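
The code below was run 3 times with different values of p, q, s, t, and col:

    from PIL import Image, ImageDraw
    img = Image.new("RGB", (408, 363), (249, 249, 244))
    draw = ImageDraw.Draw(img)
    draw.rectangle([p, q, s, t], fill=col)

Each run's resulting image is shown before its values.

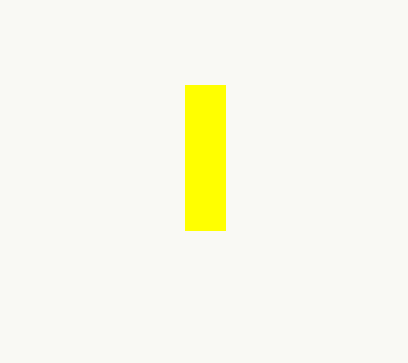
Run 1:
p = 185
q = 85
s = 225
t = 230
col = 'yellow'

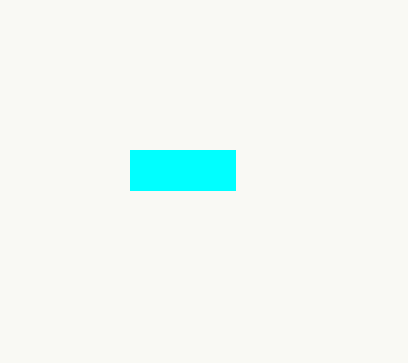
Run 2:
p = 130, q = 150, s = 235, t = 190, col = 'cyan'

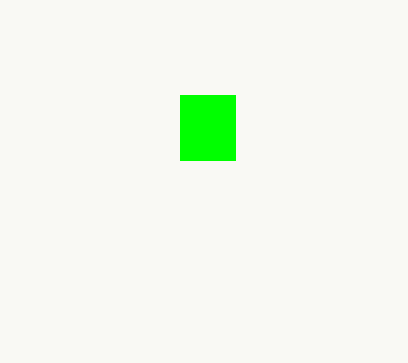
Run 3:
p = 180; q = 95; s = 235; t = 160; col = 'lime'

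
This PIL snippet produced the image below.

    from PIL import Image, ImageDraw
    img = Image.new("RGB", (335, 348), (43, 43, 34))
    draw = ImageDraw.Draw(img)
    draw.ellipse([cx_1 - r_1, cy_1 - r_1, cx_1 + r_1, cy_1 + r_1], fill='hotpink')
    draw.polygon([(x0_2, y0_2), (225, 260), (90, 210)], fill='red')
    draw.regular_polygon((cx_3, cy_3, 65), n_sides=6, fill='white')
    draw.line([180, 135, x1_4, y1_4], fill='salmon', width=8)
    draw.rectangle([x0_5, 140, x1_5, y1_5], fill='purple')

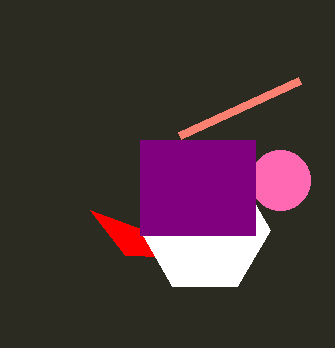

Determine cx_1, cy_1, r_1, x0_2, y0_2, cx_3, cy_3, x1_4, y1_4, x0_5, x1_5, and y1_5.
cx_1 = 280
cy_1 = 180
r_1 = 30
x0_2 = 125
y0_2 = 255
cx_3 = 205
cy_3 = 230
x1_4 = 300
y1_4 = 80
x0_5 = 140
x1_5 = 255
y1_5 = 235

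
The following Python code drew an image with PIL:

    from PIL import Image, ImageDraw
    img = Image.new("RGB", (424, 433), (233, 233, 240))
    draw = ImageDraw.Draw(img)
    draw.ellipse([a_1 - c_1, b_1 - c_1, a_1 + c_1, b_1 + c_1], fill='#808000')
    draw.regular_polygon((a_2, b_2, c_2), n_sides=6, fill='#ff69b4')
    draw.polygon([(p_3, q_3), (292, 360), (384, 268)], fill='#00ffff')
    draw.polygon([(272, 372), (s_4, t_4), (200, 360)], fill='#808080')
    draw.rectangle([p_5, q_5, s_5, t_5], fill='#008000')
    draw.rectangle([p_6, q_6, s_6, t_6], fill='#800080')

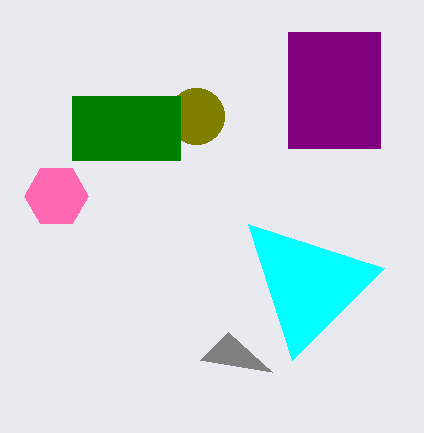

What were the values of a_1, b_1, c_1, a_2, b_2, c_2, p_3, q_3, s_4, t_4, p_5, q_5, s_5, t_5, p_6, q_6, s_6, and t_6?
a_1 = 196
b_1 = 116
c_1 = 28
a_2 = 56
b_2 = 196
c_2 = 32
p_3 = 248
q_3 = 224
s_4 = 228
t_4 = 332
p_5 = 72
q_5 = 96
s_5 = 180
t_5 = 160
p_6 = 288
q_6 = 32
s_6 = 380
t_6 = 148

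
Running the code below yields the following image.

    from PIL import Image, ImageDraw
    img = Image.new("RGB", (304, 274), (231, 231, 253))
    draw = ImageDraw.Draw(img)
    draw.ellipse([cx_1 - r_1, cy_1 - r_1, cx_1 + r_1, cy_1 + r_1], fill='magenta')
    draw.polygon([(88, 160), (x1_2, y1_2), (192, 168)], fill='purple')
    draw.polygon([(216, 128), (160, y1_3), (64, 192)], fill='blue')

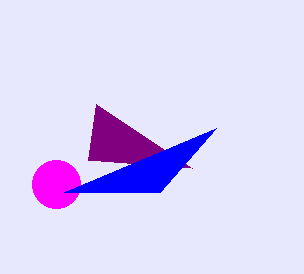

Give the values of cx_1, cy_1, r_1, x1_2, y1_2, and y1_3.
cx_1 = 56; cy_1 = 184; r_1 = 24; x1_2 = 96; y1_2 = 104; y1_3 = 192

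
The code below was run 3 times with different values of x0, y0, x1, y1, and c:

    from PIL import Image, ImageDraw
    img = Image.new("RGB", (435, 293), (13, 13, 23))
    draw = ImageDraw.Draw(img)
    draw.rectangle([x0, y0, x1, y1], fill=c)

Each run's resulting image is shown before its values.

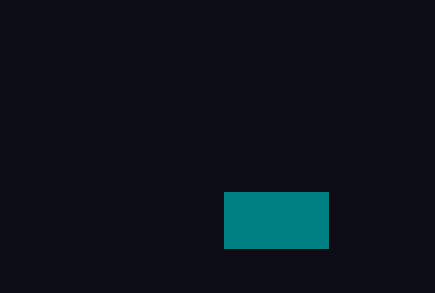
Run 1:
x0 = 224; y0 = 192; x1 = 328; y1 = 248; c = 'teal'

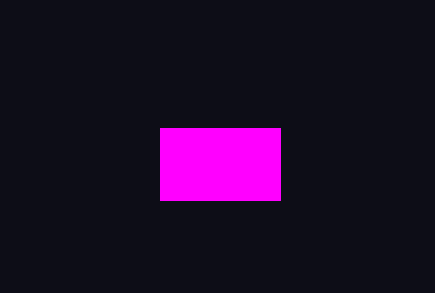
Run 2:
x0 = 160; y0 = 128; x1 = 280; y1 = 200; c = 'magenta'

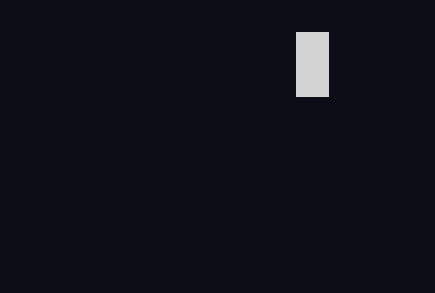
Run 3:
x0 = 296
y0 = 32
x1 = 328
y1 = 96
c = 'lightgray'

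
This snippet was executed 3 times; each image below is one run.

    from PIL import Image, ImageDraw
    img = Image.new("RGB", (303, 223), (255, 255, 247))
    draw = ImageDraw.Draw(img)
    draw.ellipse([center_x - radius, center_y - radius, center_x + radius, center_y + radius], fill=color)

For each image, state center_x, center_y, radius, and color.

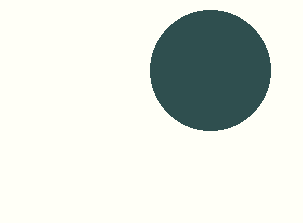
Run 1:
center_x = 210
center_y = 70
radius = 60
color = 'darkslategray'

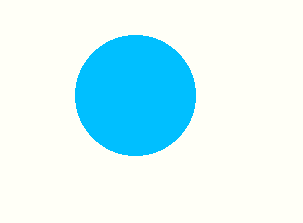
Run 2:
center_x = 135, center_y = 95, radius = 60, color = 'deepskyblue'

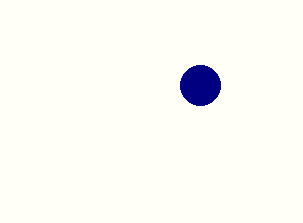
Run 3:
center_x = 200
center_y = 85
radius = 20
color = 'navy'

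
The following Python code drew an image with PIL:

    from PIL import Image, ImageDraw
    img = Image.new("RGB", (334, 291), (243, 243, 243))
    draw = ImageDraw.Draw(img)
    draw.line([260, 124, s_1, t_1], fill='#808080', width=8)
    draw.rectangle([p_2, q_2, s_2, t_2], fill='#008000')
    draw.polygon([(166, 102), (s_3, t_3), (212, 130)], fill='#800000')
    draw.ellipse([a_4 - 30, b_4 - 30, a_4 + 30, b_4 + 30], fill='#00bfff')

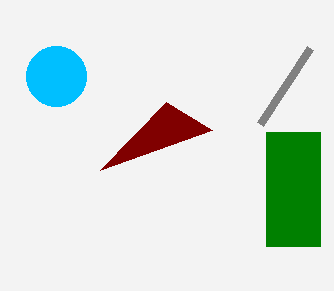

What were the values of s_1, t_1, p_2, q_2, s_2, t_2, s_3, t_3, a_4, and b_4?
s_1 = 310; t_1 = 48; p_2 = 266; q_2 = 132; s_2 = 320; t_2 = 246; s_3 = 100; t_3 = 170; a_4 = 56; b_4 = 76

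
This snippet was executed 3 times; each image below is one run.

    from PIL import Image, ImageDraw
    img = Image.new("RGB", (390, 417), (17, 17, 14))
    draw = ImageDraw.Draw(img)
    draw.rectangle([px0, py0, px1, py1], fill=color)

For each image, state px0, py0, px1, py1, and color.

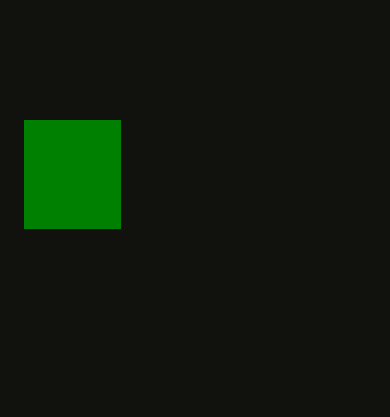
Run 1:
px0 = 24
py0 = 120
px1 = 120
py1 = 228
color = 'green'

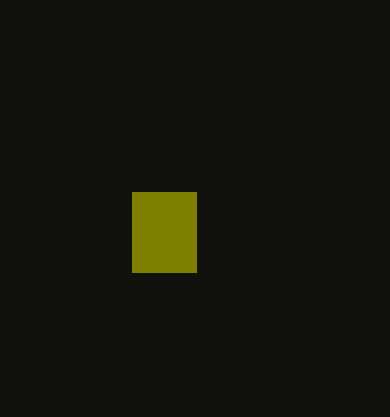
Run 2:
px0 = 132, py0 = 192, px1 = 196, py1 = 272, color = 'olive'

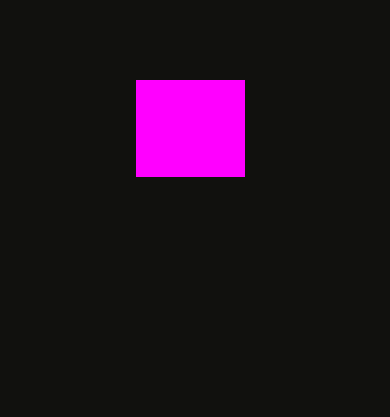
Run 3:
px0 = 136; py0 = 80; px1 = 244; py1 = 176; color = 'magenta'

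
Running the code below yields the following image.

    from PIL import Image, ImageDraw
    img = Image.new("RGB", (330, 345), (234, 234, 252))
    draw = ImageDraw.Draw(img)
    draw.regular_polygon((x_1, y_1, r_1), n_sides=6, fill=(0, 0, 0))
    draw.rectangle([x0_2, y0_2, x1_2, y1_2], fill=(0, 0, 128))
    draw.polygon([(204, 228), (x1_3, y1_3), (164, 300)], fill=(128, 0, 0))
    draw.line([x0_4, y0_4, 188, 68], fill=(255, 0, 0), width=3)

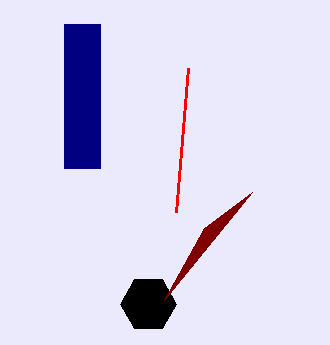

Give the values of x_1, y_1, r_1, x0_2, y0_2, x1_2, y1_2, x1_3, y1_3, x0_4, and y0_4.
x_1 = 148; y_1 = 304; r_1 = 28; x0_2 = 64; y0_2 = 24; x1_2 = 100; y1_2 = 168; x1_3 = 252; y1_3 = 192; x0_4 = 176; y0_4 = 212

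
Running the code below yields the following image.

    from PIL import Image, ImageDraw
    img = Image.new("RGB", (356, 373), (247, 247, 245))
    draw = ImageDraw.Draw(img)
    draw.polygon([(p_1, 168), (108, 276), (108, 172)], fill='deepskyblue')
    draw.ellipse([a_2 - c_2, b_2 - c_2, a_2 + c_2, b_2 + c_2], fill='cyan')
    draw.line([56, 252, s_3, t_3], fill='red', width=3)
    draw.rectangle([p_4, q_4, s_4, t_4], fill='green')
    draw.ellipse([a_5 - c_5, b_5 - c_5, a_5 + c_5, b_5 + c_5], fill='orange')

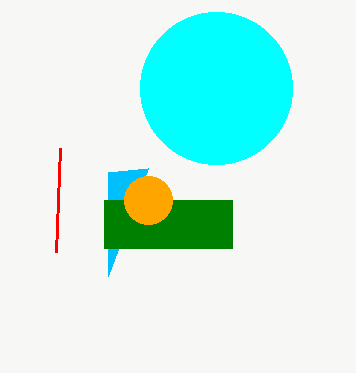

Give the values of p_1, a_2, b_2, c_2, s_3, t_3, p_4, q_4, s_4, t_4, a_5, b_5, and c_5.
p_1 = 148
a_2 = 216
b_2 = 88
c_2 = 76
s_3 = 60
t_3 = 148
p_4 = 104
q_4 = 200
s_4 = 232
t_4 = 248
a_5 = 148
b_5 = 200
c_5 = 24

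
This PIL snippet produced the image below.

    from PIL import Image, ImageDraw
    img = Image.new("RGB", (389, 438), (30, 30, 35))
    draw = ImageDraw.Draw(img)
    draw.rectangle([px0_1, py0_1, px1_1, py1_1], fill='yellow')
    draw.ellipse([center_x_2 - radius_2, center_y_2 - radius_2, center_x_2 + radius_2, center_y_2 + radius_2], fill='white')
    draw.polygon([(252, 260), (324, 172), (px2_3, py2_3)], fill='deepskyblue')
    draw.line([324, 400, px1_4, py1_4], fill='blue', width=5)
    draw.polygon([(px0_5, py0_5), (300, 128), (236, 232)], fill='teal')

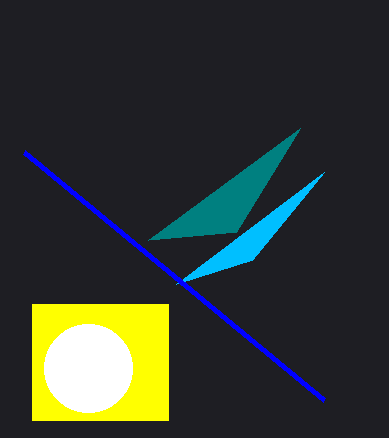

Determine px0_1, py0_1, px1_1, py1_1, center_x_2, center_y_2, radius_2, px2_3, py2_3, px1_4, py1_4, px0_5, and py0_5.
px0_1 = 32; py0_1 = 304; px1_1 = 168; py1_1 = 420; center_x_2 = 88; center_y_2 = 368; radius_2 = 44; px2_3 = 176; py2_3 = 284; px1_4 = 24; py1_4 = 152; px0_5 = 148; py0_5 = 240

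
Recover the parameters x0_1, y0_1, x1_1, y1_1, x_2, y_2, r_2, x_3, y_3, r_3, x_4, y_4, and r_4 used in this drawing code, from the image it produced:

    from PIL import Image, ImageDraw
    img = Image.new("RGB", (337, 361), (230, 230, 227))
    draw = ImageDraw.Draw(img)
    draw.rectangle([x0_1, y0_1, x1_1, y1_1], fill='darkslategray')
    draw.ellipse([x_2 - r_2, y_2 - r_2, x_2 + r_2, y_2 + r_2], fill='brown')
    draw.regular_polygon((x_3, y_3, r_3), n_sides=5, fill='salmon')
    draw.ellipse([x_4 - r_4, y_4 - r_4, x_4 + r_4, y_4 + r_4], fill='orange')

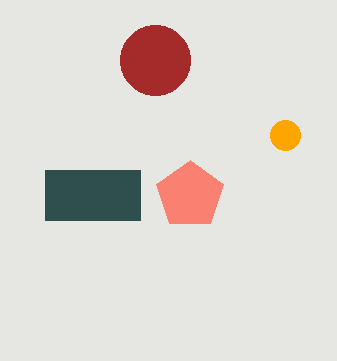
x0_1 = 45; y0_1 = 170; x1_1 = 140; y1_1 = 220; x_2 = 155; y_2 = 60; r_2 = 35; x_3 = 190; y_3 = 195; r_3 = 35; x_4 = 285; y_4 = 135; r_4 = 15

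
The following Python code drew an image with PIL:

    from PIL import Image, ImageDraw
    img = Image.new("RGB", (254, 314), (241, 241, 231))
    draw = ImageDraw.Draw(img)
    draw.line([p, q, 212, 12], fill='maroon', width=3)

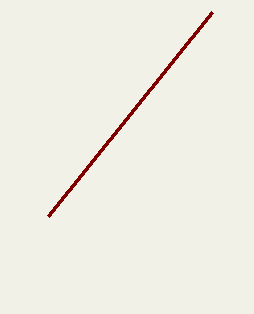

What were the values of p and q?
p = 48; q = 216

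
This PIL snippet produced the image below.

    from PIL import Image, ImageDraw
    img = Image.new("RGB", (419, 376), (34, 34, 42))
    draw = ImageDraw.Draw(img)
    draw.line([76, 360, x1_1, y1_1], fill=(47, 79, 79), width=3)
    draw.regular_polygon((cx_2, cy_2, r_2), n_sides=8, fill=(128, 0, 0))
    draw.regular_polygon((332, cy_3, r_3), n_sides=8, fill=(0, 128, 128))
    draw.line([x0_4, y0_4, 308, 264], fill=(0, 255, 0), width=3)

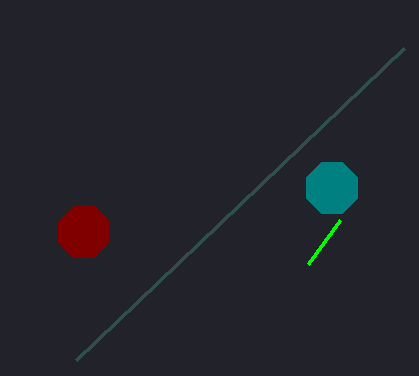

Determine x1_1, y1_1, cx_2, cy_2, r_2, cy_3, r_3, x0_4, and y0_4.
x1_1 = 404, y1_1 = 48, cx_2 = 84, cy_2 = 232, r_2 = 28, cy_3 = 188, r_3 = 28, x0_4 = 340, y0_4 = 220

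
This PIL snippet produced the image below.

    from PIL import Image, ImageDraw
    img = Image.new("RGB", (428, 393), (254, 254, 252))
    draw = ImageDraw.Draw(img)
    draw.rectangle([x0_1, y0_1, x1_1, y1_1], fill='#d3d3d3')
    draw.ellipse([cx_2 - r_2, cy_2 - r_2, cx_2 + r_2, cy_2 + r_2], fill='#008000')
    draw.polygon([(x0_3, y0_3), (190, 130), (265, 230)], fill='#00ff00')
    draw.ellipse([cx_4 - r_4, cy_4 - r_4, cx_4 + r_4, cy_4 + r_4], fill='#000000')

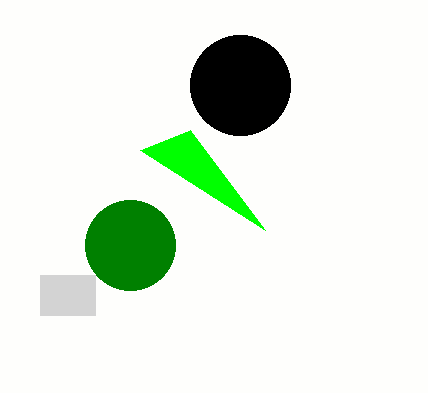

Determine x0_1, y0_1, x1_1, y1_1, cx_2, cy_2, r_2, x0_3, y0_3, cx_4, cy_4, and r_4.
x0_1 = 40
y0_1 = 275
x1_1 = 95
y1_1 = 315
cx_2 = 130
cy_2 = 245
r_2 = 45
x0_3 = 140
y0_3 = 150
cx_4 = 240
cy_4 = 85
r_4 = 50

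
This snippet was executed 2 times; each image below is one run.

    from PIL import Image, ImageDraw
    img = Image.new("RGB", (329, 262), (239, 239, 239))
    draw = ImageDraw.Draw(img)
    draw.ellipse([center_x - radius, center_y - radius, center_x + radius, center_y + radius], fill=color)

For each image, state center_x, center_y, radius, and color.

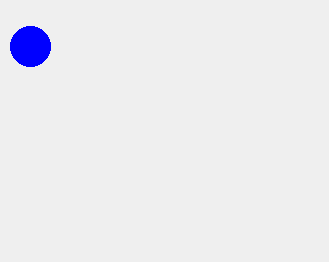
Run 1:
center_x = 30, center_y = 46, radius = 20, color = 'blue'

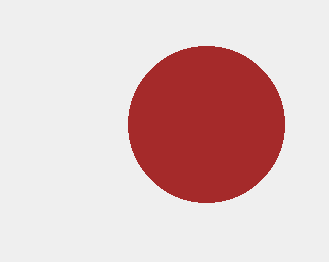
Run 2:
center_x = 206, center_y = 124, radius = 78, color = 'brown'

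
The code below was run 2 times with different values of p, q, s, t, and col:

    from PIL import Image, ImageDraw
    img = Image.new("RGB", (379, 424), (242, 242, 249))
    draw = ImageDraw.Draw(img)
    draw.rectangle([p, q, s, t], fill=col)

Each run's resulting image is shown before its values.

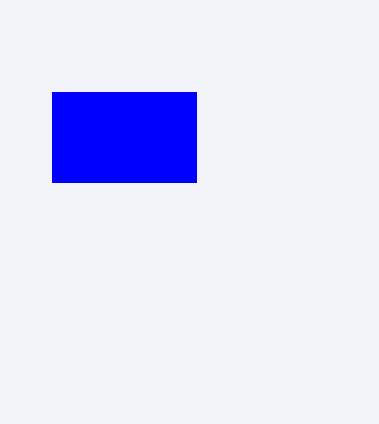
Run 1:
p = 52, q = 92, s = 196, t = 182, col = 'blue'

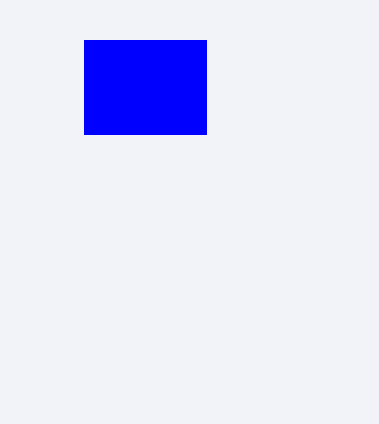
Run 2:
p = 84, q = 40, s = 206, t = 134, col = 'blue'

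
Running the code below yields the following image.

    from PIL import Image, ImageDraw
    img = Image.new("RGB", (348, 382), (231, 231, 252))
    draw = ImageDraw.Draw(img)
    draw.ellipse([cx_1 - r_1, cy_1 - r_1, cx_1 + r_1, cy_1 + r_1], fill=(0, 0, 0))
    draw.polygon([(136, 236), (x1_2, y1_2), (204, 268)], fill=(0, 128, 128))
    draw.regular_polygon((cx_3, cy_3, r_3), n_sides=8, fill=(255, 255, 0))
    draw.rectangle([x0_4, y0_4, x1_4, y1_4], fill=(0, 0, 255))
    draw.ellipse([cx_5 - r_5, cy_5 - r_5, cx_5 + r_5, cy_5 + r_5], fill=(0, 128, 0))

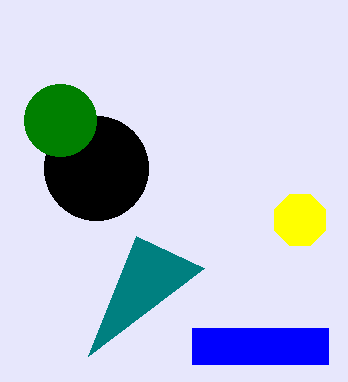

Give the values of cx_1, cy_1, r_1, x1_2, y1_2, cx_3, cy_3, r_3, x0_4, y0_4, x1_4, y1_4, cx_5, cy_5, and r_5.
cx_1 = 96, cy_1 = 168, r_1 = 52, x1_2 = 88, y1_2 = 356, cx_3 = 300, cy_3 = 220, r_3 = 28, x0_4 = 192, y0_4 = 328, x1_4 = 328, y1_4 = 364, cx_5 = 60, cy_5 = 120, r_5 = 36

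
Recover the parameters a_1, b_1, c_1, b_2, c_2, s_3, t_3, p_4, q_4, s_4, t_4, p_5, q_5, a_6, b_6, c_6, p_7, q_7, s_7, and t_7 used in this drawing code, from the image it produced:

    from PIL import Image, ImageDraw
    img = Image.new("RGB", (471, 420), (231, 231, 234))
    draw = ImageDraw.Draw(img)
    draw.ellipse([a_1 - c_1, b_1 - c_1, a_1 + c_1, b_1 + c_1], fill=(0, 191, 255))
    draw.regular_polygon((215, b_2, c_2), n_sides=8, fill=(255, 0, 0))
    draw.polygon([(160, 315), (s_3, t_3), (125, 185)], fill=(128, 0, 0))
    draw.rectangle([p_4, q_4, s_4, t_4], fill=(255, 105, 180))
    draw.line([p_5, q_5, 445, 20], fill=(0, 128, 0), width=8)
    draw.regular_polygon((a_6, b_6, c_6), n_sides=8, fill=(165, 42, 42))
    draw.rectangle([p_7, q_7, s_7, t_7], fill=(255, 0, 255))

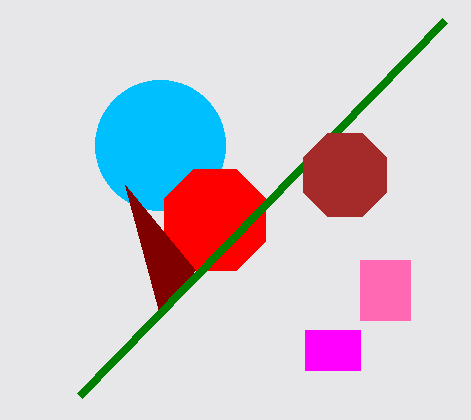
a_1 = 160; b_1 = 145; c_1 = 65; b_2 = 220; c_2 = 55; s_3 = 195; t_3 = 270; p_4 = 360; q_4 = 260; s_4 = 410; t_4 = 320; p_5 = 80; q_5 = 395; a_6 = 345; b_6 = 175; c_6 = 45; p_7 = 305; q_7 = 330; s_7 = 360; t_7 = 370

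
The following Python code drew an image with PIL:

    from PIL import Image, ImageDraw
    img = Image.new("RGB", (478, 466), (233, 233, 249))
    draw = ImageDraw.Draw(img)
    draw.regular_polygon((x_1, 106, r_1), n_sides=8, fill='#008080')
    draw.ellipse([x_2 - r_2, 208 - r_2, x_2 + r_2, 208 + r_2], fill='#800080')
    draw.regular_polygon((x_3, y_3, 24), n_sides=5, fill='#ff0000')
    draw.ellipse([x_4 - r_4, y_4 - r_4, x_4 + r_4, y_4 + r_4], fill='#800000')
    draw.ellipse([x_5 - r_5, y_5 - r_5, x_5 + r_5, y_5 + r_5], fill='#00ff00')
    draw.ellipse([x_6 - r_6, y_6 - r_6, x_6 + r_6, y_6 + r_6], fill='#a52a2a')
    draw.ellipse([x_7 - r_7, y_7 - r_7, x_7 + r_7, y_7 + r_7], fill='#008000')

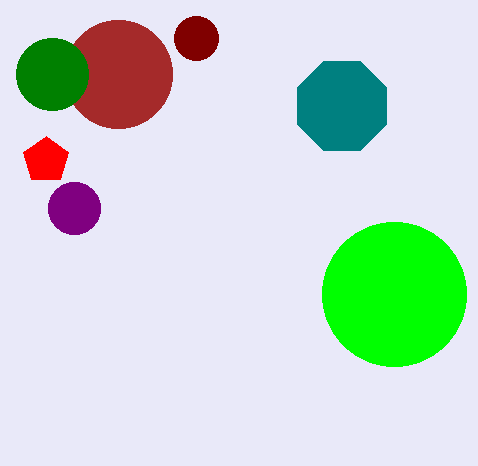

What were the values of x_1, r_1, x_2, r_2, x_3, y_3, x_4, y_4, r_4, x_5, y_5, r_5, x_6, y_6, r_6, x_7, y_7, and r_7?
x_1 = 342; r_1 = 48; x_2 = 74; r_2 = 26; x_3 = 46; y_3 = 160; x_4 = 196; y_4 = 38; r_4 = 22; x_5 = 394; y_5 = 294; r_5 = 72; x_6 = 118; y_6 = 74; r_6 = 54; x_7 = 52; y_7 = 74; r_7 = 36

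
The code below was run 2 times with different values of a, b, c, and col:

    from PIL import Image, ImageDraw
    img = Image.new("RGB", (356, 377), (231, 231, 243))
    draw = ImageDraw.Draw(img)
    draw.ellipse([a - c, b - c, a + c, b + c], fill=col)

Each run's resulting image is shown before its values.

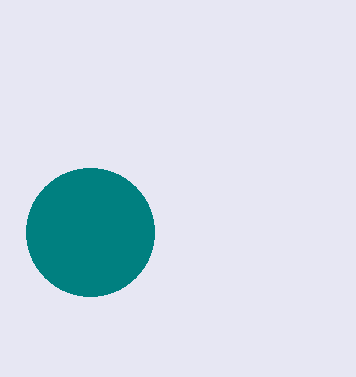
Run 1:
a = 90
b = 232
c = 64
col = 'teal'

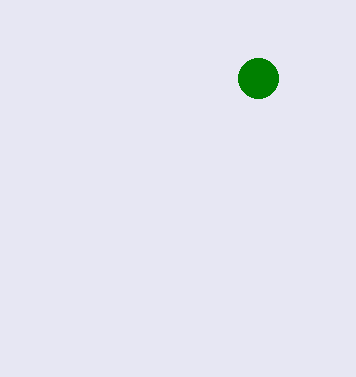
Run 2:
a = 258; b = 78; c = 20; col = 'green'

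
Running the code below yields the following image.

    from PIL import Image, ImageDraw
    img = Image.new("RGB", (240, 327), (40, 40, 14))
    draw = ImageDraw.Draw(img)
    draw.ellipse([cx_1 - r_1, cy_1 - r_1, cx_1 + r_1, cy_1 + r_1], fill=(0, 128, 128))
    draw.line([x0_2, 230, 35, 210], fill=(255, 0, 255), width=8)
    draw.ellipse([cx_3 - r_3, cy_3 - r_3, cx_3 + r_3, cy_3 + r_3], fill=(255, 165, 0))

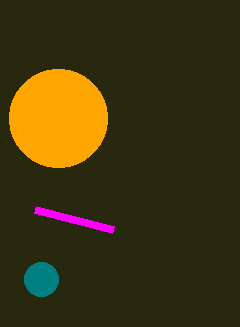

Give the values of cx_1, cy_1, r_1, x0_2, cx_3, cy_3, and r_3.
cx_1 = 41, cy_1 = 279, r_1 = 17, x0_2 = 113, cx_3 = 58, cy_3 = 118, r_3 = 49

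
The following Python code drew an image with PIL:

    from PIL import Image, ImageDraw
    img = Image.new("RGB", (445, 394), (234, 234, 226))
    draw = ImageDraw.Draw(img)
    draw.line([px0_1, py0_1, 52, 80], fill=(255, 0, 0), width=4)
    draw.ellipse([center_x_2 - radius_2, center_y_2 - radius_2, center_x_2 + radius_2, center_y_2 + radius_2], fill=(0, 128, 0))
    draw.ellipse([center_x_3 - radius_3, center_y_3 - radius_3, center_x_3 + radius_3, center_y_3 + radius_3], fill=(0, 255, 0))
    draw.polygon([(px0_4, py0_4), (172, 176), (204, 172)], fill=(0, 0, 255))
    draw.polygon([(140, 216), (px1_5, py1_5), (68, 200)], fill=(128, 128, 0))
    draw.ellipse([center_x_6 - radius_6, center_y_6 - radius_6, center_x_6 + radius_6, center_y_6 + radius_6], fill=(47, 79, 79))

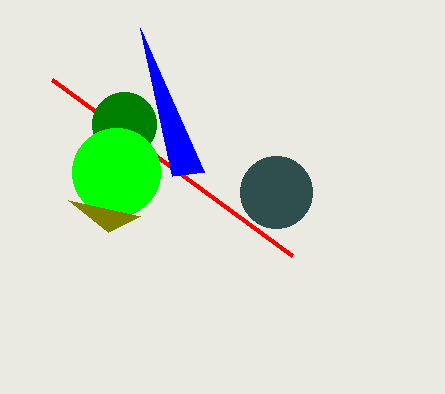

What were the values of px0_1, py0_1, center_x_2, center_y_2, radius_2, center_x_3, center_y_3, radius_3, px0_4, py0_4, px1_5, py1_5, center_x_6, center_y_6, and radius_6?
px0_1 = 292; py0_1 = 256; center_x_2 = 124; center_y_2 = 124; radius_2 = 32; center_x_3 = 116; center_y_3 = 172; radius_3 = 44; px0_4 = 140; py0_4 = 28; px1_5 = 108; py1_5 = 232; center_x_6 = 276; center_y_6 = 192; radius_6 = 36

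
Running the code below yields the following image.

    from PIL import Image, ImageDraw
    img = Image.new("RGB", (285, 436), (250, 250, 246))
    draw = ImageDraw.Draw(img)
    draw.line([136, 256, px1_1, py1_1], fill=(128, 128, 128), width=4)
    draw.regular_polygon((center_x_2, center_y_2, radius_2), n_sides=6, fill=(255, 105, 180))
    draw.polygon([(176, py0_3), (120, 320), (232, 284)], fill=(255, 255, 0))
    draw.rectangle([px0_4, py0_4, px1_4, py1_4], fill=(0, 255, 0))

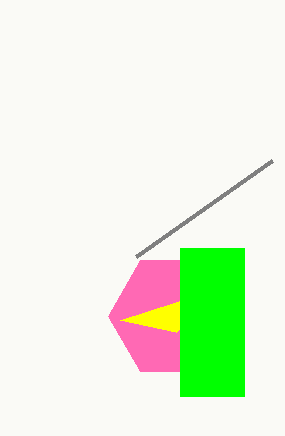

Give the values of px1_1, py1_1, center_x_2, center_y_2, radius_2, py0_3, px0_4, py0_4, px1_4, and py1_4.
px1_1 = 272, py1_1 = 160, center_x_2 = 172, center_y_2 = 316, radius_2 = 64, py0_3 = 332, px0_4 = 180, py0_4 = 248, px1_4 = 244, py1_4 = 396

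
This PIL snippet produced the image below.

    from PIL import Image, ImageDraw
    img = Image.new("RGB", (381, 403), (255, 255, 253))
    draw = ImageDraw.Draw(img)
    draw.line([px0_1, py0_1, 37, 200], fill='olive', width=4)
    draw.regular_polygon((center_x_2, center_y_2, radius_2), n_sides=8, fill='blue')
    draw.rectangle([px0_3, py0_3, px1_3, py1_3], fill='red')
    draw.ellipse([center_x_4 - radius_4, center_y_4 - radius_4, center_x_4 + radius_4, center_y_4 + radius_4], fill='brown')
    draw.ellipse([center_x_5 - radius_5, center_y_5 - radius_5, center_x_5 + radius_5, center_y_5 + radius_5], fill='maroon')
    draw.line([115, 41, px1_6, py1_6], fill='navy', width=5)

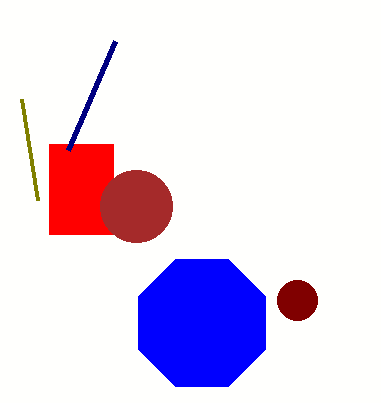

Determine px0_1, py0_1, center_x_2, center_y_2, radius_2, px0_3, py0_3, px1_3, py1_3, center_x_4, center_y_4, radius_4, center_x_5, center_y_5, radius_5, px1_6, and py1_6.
px0_1 = 21, py0_1 = 99, center_x_2 = 202, center_y_2 = 323, radius_2 = 69, px0_3 = 49, py0_3 = 144, px1_3 = 113, py1_3 = 234, center_x_4 = 136, center_y_4 = 206, radius_4 = 36, center_x_5 = 297, center_y_5 = 300, radius_5 = 20, px1_6 = 68, py1_6 = 150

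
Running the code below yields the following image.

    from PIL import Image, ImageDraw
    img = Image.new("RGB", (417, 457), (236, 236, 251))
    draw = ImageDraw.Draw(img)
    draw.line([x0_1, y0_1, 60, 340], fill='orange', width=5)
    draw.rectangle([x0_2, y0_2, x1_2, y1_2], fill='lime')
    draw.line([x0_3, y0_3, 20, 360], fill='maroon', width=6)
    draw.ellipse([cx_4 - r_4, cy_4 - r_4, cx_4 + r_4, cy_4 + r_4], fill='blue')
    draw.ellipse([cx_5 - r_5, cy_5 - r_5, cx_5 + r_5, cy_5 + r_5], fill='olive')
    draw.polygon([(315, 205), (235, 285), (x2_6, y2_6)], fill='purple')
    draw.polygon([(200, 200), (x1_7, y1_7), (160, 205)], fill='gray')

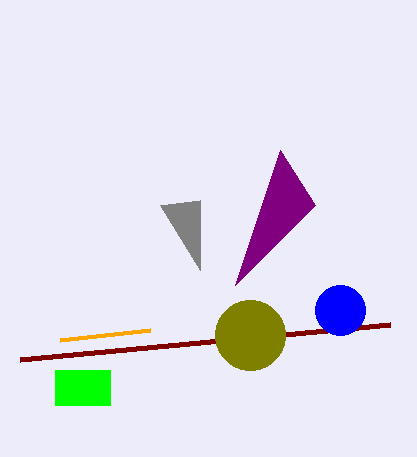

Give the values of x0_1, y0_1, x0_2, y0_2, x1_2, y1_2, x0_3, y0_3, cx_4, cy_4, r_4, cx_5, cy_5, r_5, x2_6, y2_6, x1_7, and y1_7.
x0_1 = 150; y0_1 = 330; x0_2 = 55; y0_2 = 370; x1_2 = 110; y1_2 = 405; x0_3 = 390; y0_3 = 325; cx_4 = 340; cy_4 = 310; r_4 = 25; cx_5 = 250; cy_5 = 335; r_5 = 35; x2_6 = 280; y2_6 = 150; x1_7 = 200; y1_7 = 270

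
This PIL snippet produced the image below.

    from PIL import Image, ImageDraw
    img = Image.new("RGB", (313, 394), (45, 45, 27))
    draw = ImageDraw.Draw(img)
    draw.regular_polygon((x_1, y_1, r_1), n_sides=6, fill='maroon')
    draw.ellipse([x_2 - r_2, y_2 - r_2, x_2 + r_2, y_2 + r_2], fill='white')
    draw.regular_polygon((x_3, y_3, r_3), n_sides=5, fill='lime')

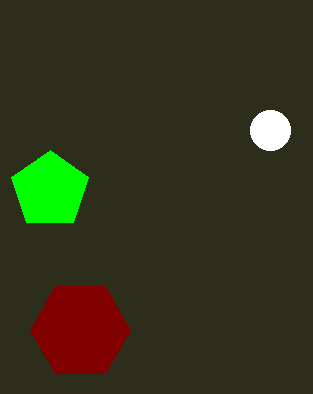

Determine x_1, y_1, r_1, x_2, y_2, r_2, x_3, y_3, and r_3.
x_1 = 80
y_1 = 330
r_1 = 50
x_2 = 270
y_2 = 130
r_2 = 20
x_3 = 50
y_3 = 190
r_3 = 40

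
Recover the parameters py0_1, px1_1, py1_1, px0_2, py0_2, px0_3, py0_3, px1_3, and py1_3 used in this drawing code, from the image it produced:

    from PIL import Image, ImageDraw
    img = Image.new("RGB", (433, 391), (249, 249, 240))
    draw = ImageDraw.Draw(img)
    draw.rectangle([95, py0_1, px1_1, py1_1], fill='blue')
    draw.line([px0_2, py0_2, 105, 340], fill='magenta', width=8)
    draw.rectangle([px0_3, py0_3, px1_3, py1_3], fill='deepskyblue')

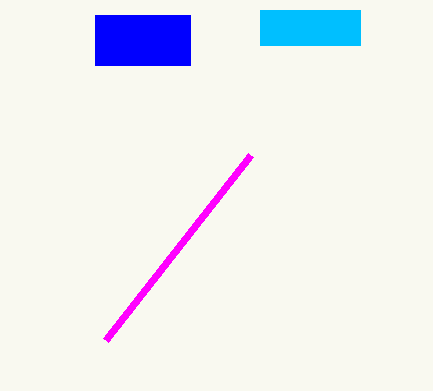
py0_1 = 15
px1_1 = 190
py1_1 = 65
px0_2 = 250
py0_2 = 155
px0_3 = 260
py0_3 = 10
px1_3 = 360
py1_3 = 45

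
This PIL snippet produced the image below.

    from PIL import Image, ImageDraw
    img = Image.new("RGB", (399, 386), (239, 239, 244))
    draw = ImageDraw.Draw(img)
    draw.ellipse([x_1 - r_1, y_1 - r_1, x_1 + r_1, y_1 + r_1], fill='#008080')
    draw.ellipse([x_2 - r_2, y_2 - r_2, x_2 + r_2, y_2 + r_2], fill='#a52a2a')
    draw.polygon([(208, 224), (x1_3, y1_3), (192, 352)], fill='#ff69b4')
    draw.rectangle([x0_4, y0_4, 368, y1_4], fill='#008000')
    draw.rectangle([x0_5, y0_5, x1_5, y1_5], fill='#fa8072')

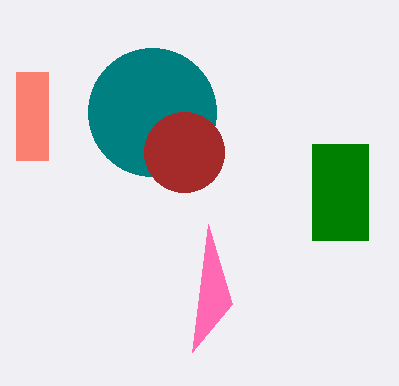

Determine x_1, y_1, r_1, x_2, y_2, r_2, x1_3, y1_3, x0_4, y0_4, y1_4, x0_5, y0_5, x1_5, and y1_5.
x_1 = 152; y_1 = 112; r_1 = 64; x_2 = 184; y_2 = 152; r_2 = 40; x1_3 = 232; y1_3 = 304; x0_4 = 312; y0_4 = 144; y1_4 = 240; x0_5 = 16; y0_5 = 72; x1_5 = 48; y1_5 = 160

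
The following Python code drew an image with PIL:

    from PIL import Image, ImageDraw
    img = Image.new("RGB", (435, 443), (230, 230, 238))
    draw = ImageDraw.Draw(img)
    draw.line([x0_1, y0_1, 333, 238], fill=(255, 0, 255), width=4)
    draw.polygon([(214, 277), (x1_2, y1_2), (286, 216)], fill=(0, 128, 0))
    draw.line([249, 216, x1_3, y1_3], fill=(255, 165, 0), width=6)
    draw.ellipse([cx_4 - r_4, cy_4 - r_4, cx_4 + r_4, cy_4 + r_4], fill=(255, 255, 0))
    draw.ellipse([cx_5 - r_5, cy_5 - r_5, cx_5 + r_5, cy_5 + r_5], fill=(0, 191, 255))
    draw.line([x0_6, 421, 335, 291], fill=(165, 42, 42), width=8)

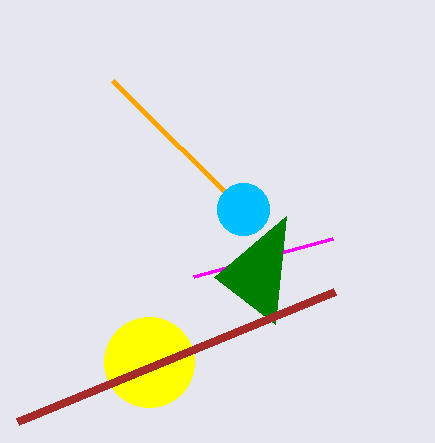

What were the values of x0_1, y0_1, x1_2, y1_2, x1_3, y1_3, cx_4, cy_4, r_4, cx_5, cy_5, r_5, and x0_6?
x0_1 = 194
y0_1 = 276
x1_2 = 275
y1_2 = 324
x1_3 = 113
y1_3 = 81
cx_4 = 149
cy_4 = 362
r_4 = 45
cx_5 = 243
cy_5 = 209
r_5 = 26
x0_6 = 18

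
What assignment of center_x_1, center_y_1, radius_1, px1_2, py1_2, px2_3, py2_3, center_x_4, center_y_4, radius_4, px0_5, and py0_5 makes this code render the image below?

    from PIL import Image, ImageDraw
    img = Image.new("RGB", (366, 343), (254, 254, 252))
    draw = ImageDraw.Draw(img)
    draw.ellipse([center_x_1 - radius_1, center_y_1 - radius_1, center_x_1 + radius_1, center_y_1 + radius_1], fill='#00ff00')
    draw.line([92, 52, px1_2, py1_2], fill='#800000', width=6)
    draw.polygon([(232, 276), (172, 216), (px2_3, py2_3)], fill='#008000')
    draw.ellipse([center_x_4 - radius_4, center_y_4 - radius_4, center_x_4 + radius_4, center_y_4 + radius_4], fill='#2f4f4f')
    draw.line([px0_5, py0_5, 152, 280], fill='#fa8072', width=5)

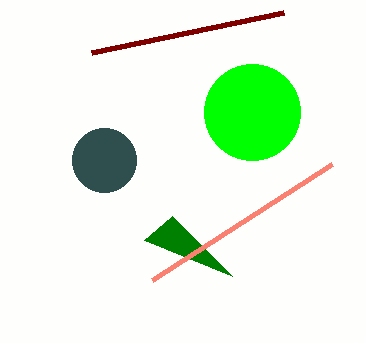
center_x_1 = 252, center_y_1 = 112, radius_1 = 48, px1_2 = 284, py1_2 = 12, px2_3 = 144, py2_3 = 240, center_x_4 = 104, center_y_4 = 160, radius_4 = 32, px0_5 = 332, py0_5 = 164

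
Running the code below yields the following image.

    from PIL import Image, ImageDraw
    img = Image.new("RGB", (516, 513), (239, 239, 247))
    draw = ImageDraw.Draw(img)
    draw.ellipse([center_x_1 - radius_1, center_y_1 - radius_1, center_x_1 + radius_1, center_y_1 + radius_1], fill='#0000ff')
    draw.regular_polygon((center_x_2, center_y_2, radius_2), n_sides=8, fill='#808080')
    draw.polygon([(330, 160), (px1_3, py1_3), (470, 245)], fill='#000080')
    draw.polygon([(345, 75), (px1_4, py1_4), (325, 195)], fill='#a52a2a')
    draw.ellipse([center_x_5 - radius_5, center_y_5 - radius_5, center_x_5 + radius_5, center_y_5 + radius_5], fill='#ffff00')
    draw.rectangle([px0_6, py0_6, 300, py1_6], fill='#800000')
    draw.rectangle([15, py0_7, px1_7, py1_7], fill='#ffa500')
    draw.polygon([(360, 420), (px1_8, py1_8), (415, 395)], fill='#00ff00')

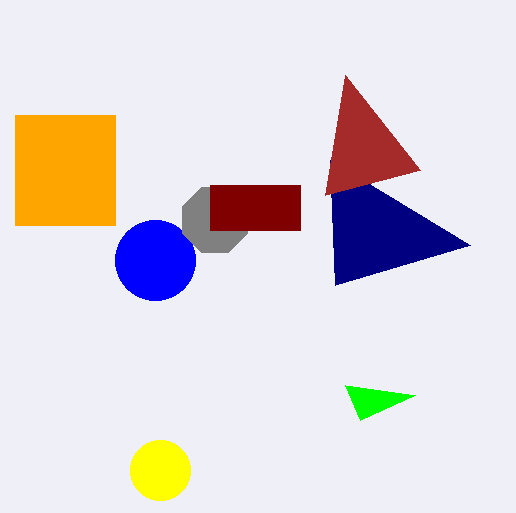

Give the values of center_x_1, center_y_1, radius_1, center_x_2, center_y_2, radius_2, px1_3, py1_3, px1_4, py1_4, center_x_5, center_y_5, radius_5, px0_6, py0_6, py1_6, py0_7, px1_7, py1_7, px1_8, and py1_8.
center_x_1 = 155, center_y_1 = 260, radius_1 = 40, center_x_2 = 215, center_y_2 = 220, radius_2 = 35, px1_3 = 335, py1_3 = 285, px1_4 = 420, py1_4 = 170, center_x_5 = 160, center_y_5 = 470, radius_5 = 30, px0_6 = 210, py0_6 = 185, py1_6 = 230, py0_7 = 115, px1_7 = 115, py1_7 = 225, px1_8 = 345, py1_8 = 385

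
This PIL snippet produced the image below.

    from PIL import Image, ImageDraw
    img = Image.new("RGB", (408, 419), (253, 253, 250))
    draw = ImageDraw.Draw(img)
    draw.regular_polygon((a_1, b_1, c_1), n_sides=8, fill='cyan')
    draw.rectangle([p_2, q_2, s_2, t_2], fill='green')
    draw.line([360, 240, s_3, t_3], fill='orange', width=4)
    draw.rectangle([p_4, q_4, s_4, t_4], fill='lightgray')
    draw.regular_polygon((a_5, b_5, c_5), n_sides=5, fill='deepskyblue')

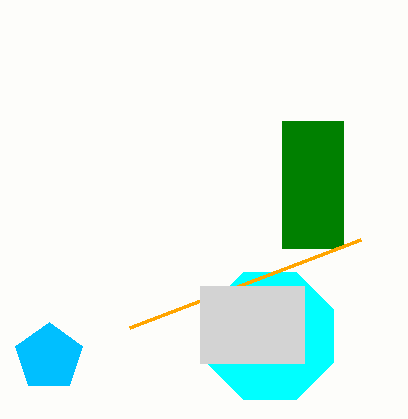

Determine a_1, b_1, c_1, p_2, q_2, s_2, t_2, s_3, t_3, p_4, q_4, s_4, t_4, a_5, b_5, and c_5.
a_1 = 270; b_1 = 336; c_1 = 69; p_2 = 282; q_2 = 121; s_2 = 343; t_2 = 248; s_3 = 129; t_3 = 328; p_4 = 200; q_4 = 286; s_4 = 304; t_4 = 363; a_5 = 49; b_5 = 357; c_5 = 35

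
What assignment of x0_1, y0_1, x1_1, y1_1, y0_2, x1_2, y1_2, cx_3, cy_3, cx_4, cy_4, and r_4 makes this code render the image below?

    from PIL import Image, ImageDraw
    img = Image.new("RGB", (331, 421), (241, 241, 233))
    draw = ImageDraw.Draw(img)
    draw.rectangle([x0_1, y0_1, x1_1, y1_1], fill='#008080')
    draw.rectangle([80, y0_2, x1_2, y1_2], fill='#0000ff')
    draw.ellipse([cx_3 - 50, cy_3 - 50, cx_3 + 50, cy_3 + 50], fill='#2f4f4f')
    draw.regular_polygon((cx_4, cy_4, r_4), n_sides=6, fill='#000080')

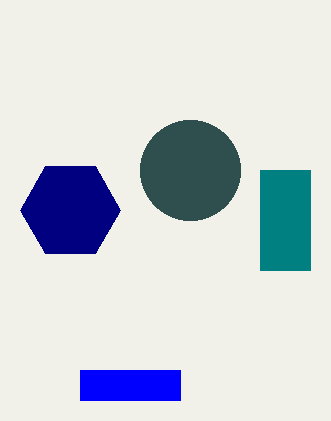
x0_1 = 260, y0_1 = 170, x1_1 = 310, y1_1 = 270, y0_2 = 370, x1_2 = 180, y1_2 = 400, cx_3 = 190, cy_3 = 170, cx_4 = 70, cy_4 = 210, r_4 = 50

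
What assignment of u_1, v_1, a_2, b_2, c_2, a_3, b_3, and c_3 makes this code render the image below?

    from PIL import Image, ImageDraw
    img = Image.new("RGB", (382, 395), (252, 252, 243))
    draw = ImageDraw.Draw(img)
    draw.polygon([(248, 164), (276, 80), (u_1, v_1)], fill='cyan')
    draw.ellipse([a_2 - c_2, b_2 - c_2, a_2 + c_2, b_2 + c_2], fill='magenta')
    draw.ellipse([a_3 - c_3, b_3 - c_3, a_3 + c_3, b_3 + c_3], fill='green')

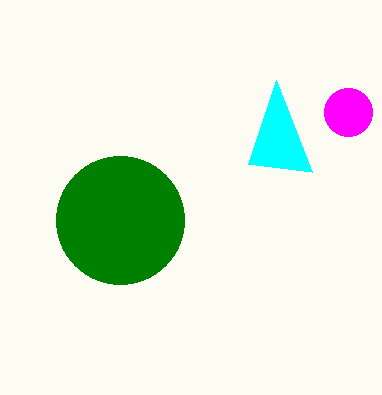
u_1 = 312
v_1 = 172
a_2 = 348
b_2 = 112
c_2 = 24
a_3 = 120
b_3 = 220
c_3 = 64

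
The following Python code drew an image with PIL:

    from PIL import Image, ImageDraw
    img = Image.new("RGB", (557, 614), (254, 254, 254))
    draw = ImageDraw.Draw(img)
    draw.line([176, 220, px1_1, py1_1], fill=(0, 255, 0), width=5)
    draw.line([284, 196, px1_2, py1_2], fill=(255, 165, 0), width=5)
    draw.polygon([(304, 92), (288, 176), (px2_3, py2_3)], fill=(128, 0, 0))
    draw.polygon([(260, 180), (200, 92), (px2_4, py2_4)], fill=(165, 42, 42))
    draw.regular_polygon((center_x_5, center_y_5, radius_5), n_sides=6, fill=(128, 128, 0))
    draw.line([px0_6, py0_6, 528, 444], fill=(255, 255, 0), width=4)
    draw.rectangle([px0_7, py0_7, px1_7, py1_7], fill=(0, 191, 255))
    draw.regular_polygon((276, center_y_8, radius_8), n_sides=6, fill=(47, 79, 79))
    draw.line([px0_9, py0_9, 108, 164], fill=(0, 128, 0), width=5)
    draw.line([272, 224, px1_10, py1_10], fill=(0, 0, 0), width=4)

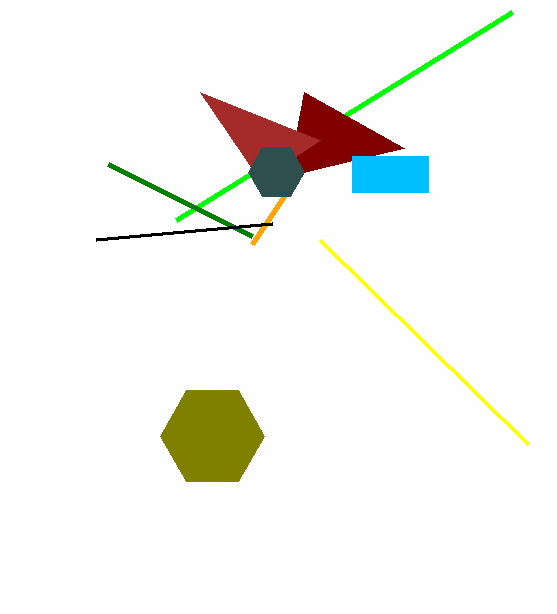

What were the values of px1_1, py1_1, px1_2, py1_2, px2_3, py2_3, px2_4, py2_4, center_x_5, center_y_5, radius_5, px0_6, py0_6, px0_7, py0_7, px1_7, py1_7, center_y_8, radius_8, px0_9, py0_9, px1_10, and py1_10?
px1_1 = 512
py1_1 = 12
px1_2 = 252
py1_2 = 244
px2_3 = 404
py2_3 = 148
px2_4 = 320
py2_4 = 140
center_x_5 = 212
center_y_5 = 436
radius_5 = 52
px0_6 = 320
py0_6 = 240
px0_7 = 352
py0_7 = 156
px1_7 = 428
py1_7 = 192
center_y_8 = 172
radius_8 = 28
px0_9 = 252
py0_9 = 236
px1_10 = 96
py1_10 = 240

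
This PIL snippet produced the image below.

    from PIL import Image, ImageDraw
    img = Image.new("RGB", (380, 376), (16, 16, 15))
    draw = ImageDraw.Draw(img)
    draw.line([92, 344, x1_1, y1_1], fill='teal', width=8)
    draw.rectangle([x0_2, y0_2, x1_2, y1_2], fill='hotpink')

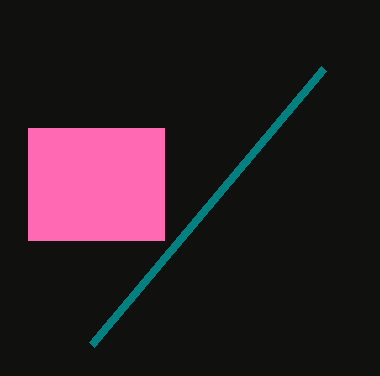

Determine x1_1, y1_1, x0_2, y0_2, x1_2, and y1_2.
x1_1 = 324; y1_1 = 68; x0_2 = 28; y0_2 = 128; x1_2 = 164; y1_2 = 240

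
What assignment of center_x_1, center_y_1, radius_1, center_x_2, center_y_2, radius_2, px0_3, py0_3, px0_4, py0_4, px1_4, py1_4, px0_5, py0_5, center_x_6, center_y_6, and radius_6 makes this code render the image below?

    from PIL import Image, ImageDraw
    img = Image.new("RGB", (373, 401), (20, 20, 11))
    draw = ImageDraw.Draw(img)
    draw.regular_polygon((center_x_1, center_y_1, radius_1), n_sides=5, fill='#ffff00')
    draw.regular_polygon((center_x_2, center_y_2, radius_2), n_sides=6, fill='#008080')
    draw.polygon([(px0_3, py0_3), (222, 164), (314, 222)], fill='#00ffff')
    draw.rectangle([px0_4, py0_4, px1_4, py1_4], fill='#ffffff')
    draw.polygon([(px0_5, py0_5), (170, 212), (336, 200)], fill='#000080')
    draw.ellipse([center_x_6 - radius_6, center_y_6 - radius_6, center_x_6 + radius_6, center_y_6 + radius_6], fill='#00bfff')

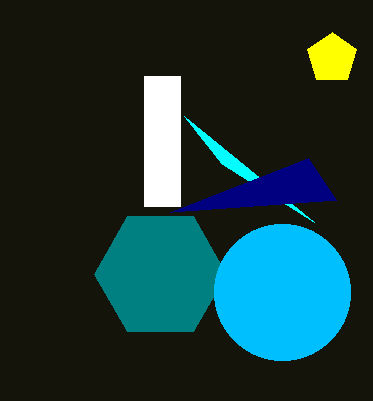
center_x_1 = 332; center_y_1 = 58; radius_1 = 26; center_x_2 = 160; center_y_2 = 274; radius_2 = 66; px0_3 = 184; py0_3 = 116; px0_4 = 144; py0_4 = 76; px1_4 = 180; py1_4 = 206; px0_5 = 308; py0_5 = 158; center_x_6 = 282; center_y_6 = 292; radius_6 = 68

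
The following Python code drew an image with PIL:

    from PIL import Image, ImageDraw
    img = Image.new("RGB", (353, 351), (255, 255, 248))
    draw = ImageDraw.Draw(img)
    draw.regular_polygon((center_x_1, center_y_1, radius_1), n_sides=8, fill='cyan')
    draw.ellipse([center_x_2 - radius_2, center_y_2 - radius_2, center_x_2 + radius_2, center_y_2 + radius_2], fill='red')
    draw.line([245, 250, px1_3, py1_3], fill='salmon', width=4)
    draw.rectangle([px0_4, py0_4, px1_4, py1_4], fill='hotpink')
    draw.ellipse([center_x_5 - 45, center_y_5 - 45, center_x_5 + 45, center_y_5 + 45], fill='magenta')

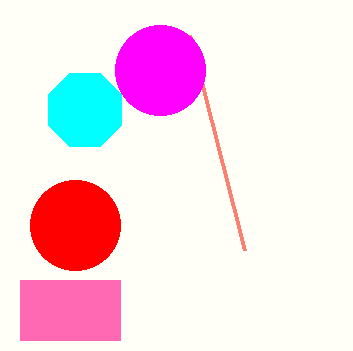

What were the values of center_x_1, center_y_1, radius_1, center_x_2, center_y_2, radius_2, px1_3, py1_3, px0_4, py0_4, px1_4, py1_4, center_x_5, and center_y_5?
center_x_1 = 85, center_y_1 = 110, radius_1 = 40, center_x_2 = 75, center_y_2 = 225, radius_2 = 45, px1_3 = 190, py1_3 = 35, px0_4 = 20, py0_4 = 280, px1_4 = 120, py1_4 = 340, center_x_5 = 160, center_y_5 = 70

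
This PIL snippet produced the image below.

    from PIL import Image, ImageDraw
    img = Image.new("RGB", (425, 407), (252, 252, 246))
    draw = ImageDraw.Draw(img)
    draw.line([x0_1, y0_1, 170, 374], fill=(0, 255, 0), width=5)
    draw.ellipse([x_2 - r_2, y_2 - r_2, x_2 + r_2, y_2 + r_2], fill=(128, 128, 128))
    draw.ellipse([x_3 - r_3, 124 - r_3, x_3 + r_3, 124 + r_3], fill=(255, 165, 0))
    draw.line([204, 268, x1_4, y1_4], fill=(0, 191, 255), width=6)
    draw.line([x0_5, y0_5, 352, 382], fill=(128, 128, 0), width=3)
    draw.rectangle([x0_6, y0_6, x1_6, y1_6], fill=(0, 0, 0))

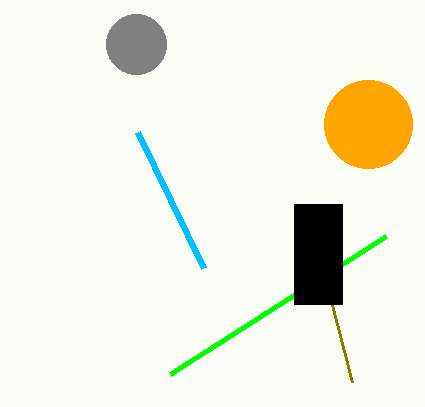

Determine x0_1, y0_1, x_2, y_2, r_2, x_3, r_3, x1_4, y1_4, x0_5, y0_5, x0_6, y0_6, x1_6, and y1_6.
x0_1 = 386
y0_1 = 236
x_2 = 136
y_2 = 44
r_2 = 30
x_3 = 368
r_3 = 44
x1_4 = 138
y1_4 = 132
x0_5 = 306
y0_5 = 204
x0_6 = 294
y0_6 = 204
x1_6 = 342
y1_6 = 304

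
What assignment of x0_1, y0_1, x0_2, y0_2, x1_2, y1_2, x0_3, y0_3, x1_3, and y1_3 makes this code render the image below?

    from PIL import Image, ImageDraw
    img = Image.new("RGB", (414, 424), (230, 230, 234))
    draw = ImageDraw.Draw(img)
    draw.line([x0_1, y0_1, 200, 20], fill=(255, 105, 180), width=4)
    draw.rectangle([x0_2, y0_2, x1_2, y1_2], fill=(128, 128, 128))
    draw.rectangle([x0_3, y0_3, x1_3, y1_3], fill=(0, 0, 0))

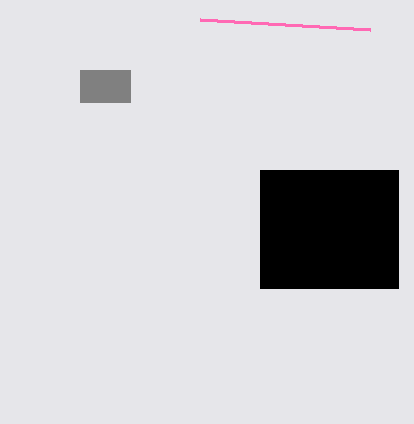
x0_1 = 370, y0_1 = 30, x0_2 = 80, y0_2 = 70, x1_2 = 130, y1_2 = 102, x0_3 = 260, y0_3 = 170, x1_3 = 398, y1_3 = 288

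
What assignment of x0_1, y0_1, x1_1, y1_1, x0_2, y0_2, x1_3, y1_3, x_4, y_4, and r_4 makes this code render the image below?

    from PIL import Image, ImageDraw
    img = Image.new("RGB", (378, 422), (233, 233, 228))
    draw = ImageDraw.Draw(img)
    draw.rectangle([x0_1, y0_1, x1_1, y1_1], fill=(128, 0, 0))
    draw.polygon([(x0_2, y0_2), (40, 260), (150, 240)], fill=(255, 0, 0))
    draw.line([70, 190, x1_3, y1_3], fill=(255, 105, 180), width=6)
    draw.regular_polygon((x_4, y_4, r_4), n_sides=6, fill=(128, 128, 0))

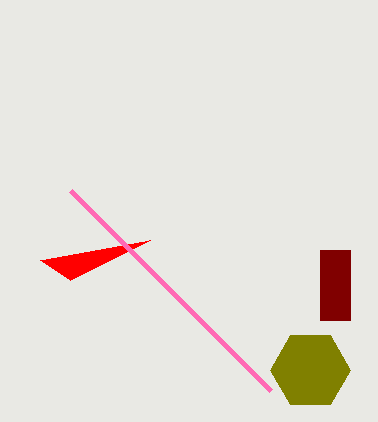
x0_1 = 320, y0_1 = 250, x1_1 = 350, y1_1 = 320, x0_2 = 70, y0_2 = 280, x1_3 = 270, y1_3 = 390, x_4 = 310, y_4 = 370, r_4 = 40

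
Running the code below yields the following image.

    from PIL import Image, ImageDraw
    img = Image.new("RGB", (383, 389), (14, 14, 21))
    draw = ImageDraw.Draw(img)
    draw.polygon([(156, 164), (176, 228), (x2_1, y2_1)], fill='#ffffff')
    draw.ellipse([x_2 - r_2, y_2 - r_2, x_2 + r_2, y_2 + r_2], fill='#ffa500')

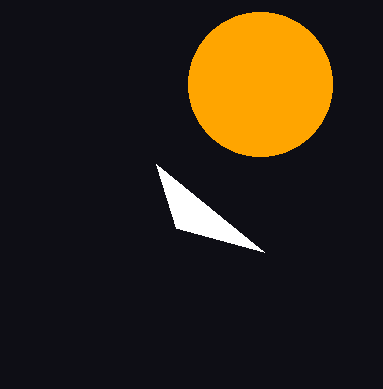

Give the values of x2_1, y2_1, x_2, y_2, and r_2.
x2_1 = 264, y2_1 = 252, x_2 = 260, y_2 = 84, r_2 = 72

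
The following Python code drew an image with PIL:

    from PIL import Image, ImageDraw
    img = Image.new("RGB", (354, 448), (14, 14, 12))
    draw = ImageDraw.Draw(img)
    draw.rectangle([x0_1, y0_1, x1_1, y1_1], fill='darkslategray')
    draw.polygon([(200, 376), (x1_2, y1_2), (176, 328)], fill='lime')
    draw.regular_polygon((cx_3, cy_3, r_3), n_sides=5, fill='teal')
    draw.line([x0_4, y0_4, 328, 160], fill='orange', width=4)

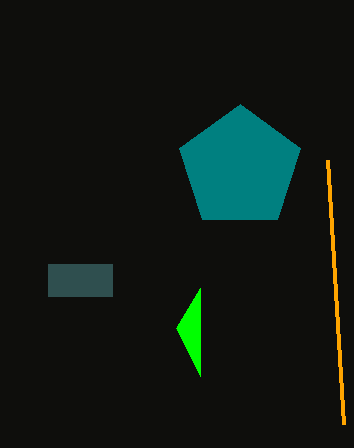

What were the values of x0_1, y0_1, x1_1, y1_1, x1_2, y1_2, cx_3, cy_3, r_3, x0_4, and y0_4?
x0_1 = 48
y0_1 = 264
x1_1 = 112
y1_1 = 296
x1_2 = 200
y1_2 = 288
cx_3 = 240
cy_3 = 168
r_3 = 64
x0_4 = 344
y0_4 = 424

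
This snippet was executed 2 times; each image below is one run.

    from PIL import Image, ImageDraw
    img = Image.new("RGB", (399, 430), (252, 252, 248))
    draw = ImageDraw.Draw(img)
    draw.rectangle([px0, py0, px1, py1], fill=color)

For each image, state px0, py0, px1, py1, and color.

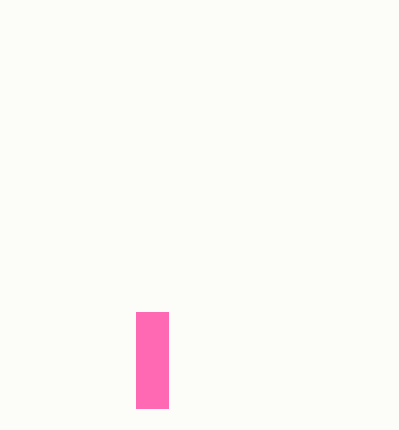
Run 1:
px0 = 136; py0 = 312; px1 = 168; py1 = 408; color = 'hotpink'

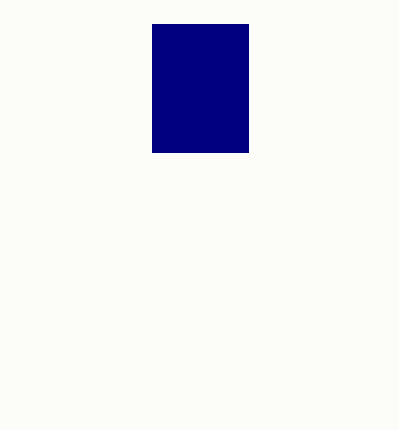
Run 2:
px0 = 152
py0 = 24
px1 = 248
py1 = 152
color = 'navy'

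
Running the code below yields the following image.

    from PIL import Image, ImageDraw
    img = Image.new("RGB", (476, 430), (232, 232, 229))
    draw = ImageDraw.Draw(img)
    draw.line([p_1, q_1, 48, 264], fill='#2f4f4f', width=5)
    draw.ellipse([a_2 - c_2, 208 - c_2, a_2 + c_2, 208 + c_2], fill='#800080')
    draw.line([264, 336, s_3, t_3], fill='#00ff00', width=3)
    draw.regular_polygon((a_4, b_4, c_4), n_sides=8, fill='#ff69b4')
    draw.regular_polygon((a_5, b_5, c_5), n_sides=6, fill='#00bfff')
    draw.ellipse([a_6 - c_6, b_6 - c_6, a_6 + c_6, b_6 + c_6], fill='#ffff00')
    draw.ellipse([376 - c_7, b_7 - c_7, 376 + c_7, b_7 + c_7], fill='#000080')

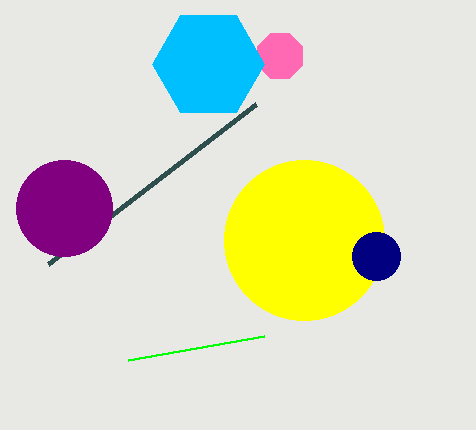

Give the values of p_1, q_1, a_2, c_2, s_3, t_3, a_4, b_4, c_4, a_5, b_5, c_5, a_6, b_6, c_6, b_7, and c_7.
p_1 = 256, q_1 = 104, a_2 = 64, c_2 = 48, s_3 = 128, t_3 = 360, a_4 = 280, b_4 = 56, c_4 = 24, a_5 = 208, b_5 = 64, c_5 = 56, a_6 = 304, b_6 = 240, c_6 = 80, b_7 = 256, c_7 = 24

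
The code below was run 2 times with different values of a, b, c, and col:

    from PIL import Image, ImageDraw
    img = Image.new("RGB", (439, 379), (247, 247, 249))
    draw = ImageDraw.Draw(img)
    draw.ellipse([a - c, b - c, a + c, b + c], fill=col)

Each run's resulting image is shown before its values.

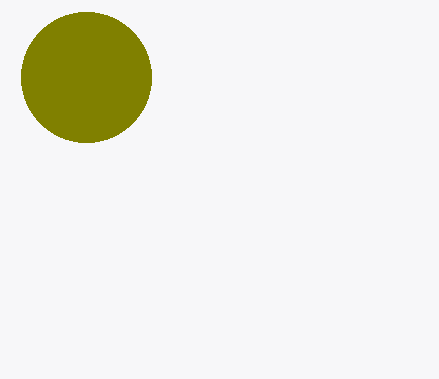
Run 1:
a = 86; b = 77; c = 65; col = 'olive'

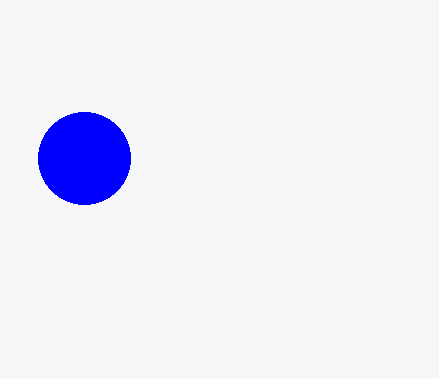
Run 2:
a = 84
b = 158
c = 46
col = 'blue'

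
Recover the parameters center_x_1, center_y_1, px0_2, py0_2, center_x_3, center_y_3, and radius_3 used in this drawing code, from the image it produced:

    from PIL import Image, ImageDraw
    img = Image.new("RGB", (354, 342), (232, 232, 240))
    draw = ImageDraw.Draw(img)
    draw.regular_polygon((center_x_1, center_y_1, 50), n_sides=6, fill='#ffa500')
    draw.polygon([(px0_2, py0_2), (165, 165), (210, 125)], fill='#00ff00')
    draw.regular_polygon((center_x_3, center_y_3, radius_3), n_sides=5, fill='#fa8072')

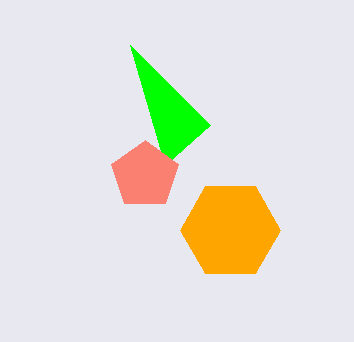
center_x_1 = 230; center_y_1 = 230; px0_2 = 130; py0_2 = 45; center_x_3 = 145; center_y_3 = 175; radius_3 = 35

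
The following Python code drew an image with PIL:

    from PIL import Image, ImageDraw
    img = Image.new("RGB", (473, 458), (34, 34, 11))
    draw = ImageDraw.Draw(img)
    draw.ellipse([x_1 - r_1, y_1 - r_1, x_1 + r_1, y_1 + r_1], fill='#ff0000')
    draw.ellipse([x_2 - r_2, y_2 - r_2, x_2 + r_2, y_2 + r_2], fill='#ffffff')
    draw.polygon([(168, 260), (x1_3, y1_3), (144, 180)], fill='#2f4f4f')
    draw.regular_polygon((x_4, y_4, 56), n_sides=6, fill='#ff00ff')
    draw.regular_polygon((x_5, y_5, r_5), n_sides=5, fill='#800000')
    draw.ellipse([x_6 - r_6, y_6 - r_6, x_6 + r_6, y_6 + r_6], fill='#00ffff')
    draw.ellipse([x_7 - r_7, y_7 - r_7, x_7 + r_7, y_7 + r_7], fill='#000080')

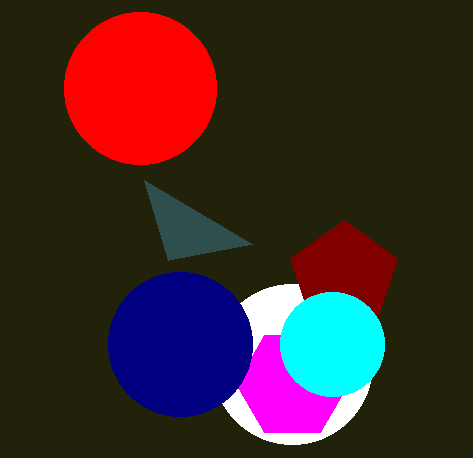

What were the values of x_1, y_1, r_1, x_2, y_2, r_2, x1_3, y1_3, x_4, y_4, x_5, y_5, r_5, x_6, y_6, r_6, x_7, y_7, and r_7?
x_1 = 140
y_1 = 88
r_1 = 76
x_2 = 292
y_2 = 364
r_2 = 80
x1_3 = 252
y1_3 = 244
x_4 = 292
y_4 = 384
x_5 = 344
y_5 = 276
r_5 = 56
x_6 = 332
y_6 = 344
r_6 = 52
x_7 = 180
y_7 = 344
r_7 = 72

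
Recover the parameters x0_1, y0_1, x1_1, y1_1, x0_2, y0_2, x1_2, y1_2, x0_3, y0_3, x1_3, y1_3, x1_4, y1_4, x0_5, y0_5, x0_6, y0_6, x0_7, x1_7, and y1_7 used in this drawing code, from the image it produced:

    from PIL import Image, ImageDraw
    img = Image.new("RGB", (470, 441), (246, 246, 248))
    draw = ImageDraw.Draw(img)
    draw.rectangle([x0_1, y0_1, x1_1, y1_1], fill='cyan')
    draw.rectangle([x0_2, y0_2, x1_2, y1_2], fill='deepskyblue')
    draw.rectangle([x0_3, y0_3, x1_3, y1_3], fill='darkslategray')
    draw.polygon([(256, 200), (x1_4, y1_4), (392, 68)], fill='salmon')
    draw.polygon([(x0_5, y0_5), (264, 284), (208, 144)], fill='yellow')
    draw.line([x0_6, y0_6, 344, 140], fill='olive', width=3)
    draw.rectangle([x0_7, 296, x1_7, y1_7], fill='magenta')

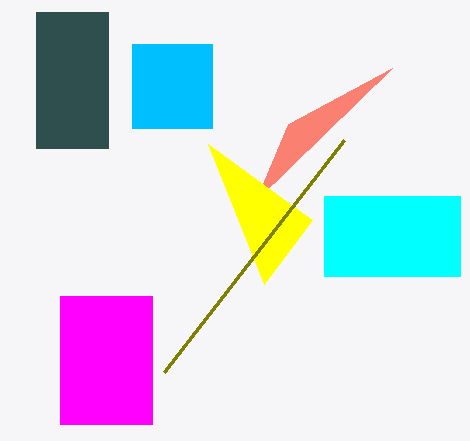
x0_1 = 324; y0_1 = 196; x1_1 = 460; y1_1 = 276; x0_2 = 132; y0_2 = 44; x1_2 = 212; y1_2 = 128; x0_3 = 36; y0_3 = 12; x1_3 = 108; y1_3 = 148; x1_4 = 288; y1_4 = 124; x0_5 = 312; y0_5 = 220; x0_6 = 164; y0_6 = 372; x0_7 = 60; x1_7 = 152; y1_7 = 424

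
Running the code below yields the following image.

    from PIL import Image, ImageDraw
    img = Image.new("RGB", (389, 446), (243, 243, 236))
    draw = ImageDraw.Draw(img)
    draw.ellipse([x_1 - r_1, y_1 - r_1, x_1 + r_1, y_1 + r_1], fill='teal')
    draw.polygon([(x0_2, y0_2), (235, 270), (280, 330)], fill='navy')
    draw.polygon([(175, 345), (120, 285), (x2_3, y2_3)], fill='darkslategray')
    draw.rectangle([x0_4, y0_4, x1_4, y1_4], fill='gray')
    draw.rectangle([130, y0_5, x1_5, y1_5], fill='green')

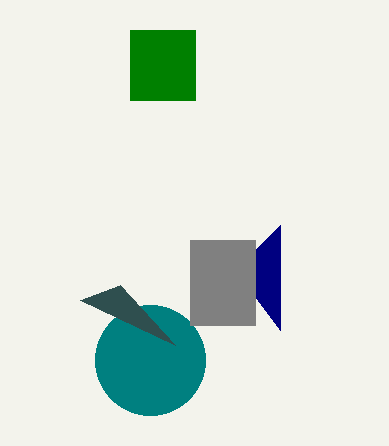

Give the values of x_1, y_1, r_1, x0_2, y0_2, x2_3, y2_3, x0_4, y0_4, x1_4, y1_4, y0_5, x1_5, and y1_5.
x_1 = 150
y_1 = 360
r_1 = 55
x0_2 = 280
y0_2 = 225
x2_3 = 80
y2_3 = 300
x0_4 = 190
y0_4 = 240
x1_4 = 255
y1_4 = 325
y0_5 = 30
x1_5 = 195
y1_5 = 100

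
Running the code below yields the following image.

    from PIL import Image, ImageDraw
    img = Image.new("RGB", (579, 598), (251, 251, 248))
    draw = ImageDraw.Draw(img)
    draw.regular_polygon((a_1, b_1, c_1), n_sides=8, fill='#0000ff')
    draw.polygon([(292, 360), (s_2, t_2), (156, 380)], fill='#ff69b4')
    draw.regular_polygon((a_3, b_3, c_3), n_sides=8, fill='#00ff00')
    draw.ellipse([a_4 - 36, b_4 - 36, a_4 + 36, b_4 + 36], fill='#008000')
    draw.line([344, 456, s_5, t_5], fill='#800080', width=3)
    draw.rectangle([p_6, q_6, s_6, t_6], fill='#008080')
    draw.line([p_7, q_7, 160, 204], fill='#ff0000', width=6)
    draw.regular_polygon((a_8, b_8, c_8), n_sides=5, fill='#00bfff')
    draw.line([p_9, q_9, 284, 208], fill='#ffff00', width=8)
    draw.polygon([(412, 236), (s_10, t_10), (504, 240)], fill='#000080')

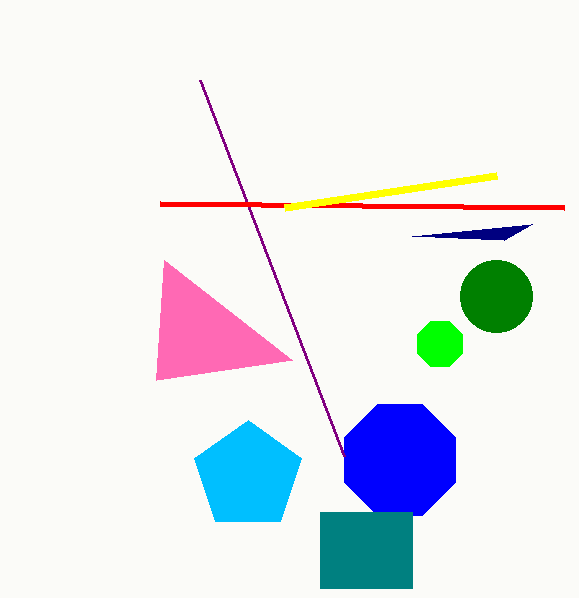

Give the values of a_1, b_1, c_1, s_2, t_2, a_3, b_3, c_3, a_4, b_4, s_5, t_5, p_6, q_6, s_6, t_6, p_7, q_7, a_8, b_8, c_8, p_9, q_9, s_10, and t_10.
a_1 = 400, b_1 = 460, c_1 = 60, s_2 = 164, t_2 = 260, a_3 = 440, b_3 = 344, c_3 = 24, a_4 = 496, b_4 = 296, s_5 = 200, t_5 = 80, p_6 = 320, q_6 = 512, s_6 = 412, t_6 = 588, p_7 = 564, q_7 = 208, a_8 = 248, b_8 = 476, c_8 = 56, p_9 = 496, q_9 = 176, s_10 = 532, t_10 = 224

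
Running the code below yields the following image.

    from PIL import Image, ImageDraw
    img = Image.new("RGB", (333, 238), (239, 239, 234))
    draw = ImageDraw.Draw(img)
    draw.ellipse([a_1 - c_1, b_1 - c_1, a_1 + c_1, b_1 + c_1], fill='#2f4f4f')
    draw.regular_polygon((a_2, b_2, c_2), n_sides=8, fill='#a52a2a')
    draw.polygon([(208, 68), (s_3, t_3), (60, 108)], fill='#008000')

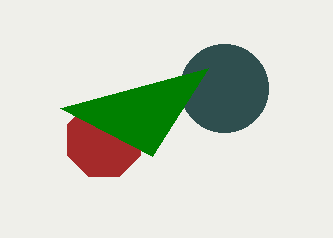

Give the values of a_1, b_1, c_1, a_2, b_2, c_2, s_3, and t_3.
a_1 = 224
b_1 = 88
c_1 = 44
a_2 = 104
b_2 = 140
c_2 = 40
s_3 = 152
t_3 = 156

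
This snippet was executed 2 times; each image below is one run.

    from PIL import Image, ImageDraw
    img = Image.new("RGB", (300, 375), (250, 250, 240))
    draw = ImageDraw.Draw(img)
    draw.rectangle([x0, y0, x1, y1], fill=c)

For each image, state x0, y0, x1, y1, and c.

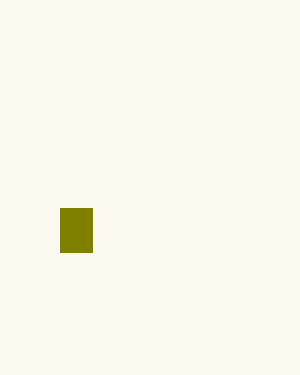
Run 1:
x0 = 60; y0 = 208; x1 = 92; y1 = 252; c = 'olive'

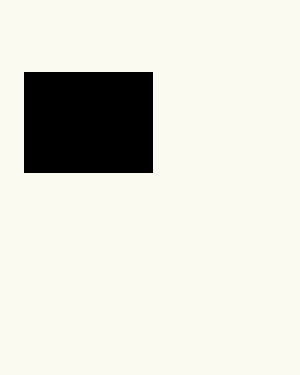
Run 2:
x0 = 24; y0 = 72; x1 = 152; y1 = 172; c = 'black'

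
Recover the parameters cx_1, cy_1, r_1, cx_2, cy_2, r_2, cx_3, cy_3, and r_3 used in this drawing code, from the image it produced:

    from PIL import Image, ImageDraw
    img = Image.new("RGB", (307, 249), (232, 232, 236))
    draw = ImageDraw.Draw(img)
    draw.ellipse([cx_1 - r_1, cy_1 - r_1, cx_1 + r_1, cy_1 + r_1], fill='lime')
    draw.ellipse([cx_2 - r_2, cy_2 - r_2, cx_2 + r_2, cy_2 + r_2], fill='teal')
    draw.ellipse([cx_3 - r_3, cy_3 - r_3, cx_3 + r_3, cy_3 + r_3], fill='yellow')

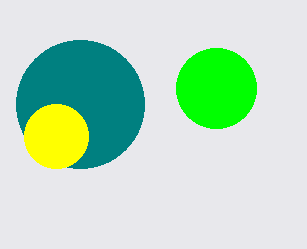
cx_1 = 216
cy_1 = 88
r_1 = 40
cx_2 = 80
cy_2 = 104
r_2 = 64
cx_3 = 56
cy_3 = 136
r_3 = 32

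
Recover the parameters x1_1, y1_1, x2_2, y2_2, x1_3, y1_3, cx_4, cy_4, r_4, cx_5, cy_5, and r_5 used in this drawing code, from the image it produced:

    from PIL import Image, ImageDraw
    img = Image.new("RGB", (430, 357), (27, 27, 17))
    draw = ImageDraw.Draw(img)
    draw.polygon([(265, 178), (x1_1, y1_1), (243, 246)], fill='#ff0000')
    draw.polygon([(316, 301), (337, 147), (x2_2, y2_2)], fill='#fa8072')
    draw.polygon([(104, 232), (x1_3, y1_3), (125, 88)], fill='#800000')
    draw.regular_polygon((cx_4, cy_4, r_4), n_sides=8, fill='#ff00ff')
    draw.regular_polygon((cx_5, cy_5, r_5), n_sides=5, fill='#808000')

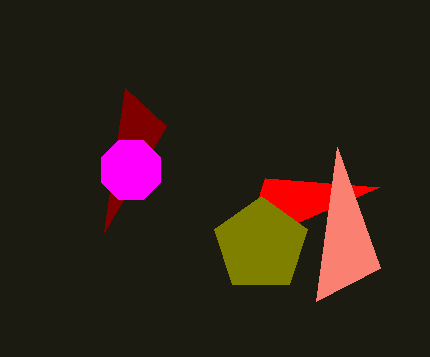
x1_1 = 379, y1_1 = 187, x2_2 = 380, y2_2 = 268, x1_3 = 166, y1_3 = 126, cx_4 = 131, cy_4 = 170, r_4 = 32, cx_5 = 261, cy_5 = 245, r_5 = 49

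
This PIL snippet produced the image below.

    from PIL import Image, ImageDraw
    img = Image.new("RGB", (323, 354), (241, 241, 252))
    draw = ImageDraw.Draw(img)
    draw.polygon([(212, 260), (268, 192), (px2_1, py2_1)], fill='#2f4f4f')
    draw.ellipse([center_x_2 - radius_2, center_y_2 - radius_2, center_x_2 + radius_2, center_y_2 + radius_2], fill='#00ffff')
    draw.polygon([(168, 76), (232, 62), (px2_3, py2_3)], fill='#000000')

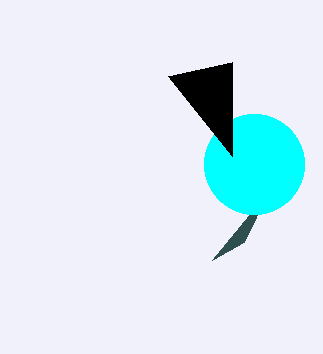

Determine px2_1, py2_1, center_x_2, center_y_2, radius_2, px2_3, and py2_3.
px2_1 = 244; py2_1 = 242; center_x_2 = 254; center_y_2 = 164; radius_2 = 50; px2_3 = 232; py2_3 = 156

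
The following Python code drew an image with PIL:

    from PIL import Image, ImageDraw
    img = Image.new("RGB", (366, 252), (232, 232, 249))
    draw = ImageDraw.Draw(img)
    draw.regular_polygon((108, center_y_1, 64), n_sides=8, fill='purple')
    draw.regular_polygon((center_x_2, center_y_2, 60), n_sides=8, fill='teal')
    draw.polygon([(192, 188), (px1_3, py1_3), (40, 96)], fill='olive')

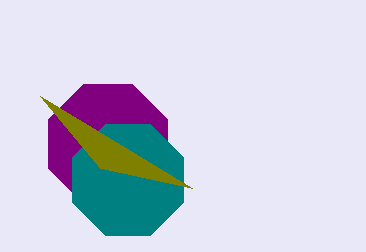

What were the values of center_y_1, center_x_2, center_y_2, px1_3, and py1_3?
center_y_1 = 144
center_x_2 = 128
center_y_2 = 180
px1_3 = 100
py1_3 = 168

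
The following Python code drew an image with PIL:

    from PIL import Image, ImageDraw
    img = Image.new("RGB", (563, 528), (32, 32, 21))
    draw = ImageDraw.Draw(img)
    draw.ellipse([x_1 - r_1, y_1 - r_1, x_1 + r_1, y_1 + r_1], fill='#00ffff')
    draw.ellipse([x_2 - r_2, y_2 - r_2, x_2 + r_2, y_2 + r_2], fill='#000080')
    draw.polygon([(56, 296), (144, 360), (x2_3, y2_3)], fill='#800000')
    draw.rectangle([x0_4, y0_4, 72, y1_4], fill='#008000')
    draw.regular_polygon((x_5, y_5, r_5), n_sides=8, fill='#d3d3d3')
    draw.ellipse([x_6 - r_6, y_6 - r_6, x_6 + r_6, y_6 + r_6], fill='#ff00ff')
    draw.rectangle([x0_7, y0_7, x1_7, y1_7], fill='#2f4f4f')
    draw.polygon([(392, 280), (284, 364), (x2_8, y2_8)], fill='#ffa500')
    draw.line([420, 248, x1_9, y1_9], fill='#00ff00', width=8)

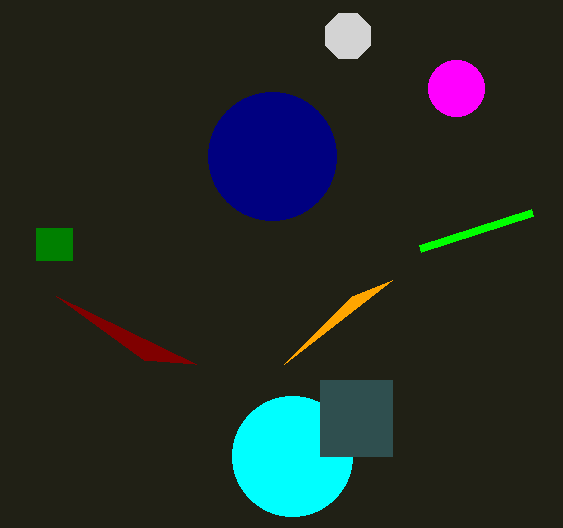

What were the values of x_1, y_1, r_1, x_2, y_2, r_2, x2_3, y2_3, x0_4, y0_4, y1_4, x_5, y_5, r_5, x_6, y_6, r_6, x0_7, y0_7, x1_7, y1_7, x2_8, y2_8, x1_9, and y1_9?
x_1 = 292; y_1 = 456; r_1 = 60; x_2 = 272; y_2 = 156; r_2 = 64; x2_3 = 196; y2_3 = 364; x0_4 = 36; y0_4 = 228; y1_4 = 260; x_5 = 348; y_5 = 36; r_5 = 24; x_6 = 456; y_6 = 88; r_6 = 28; x0_7 = 320; y0_7 = 380; x1_7 = 392; y1_7 = 456; x2_8 = 352; y2_8 = 296; x1_9 = 532; y1_9 = 212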